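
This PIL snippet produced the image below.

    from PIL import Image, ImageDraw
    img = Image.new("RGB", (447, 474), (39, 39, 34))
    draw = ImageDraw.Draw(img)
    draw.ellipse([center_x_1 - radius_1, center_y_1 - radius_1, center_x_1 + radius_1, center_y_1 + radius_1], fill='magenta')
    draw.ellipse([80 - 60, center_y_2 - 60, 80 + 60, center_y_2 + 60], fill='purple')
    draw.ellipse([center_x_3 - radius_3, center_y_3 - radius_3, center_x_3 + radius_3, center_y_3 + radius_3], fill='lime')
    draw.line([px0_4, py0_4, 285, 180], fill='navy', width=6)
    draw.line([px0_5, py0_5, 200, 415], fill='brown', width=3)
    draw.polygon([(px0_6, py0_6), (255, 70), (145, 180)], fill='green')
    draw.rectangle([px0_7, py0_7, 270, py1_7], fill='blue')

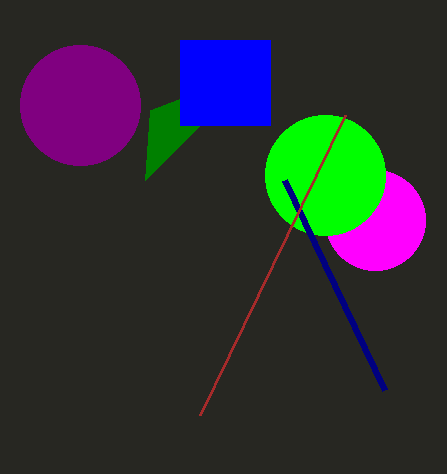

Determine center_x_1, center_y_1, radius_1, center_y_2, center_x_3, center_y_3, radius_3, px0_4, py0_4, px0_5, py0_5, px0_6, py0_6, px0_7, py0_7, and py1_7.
center_x_1 = 375, center_y_1 = 220, radius_1 = 50, center_y_2 = 105, center_x_3 = 325, center_y_3 = 175, radius_3 = 60, px0_4 = 385, py0_4 = 390, px0_5 = 345, py0_5 = 115, px0_6 = 150, py0_6 = 110, px0_7 = 180, py0_7 = 40, py1_7 = 125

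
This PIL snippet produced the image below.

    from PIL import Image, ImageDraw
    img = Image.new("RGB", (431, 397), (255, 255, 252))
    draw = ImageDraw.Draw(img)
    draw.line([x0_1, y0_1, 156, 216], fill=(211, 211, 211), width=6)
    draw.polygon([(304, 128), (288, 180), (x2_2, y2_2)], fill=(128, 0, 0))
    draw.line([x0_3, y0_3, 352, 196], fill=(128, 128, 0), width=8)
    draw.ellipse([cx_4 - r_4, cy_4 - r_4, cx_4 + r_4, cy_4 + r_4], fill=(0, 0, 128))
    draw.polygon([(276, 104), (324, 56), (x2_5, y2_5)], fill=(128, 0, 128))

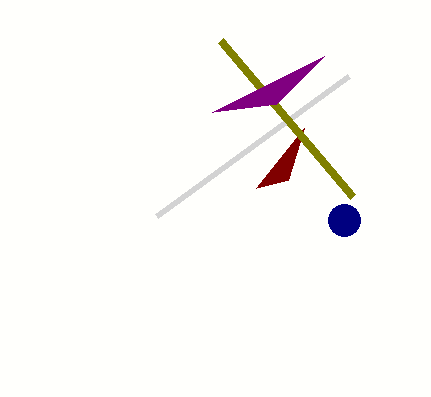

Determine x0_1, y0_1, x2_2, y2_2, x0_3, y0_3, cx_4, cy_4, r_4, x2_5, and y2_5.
x0_1 = 348; y0_1 = 76; x2_2 = 256; y2_2 = 188; x0_3 = 220; y0_3 = 40; cx_4 = 344; cy_4 = 220; r_4 = 16; x2_5 = 212; y2_5 = 112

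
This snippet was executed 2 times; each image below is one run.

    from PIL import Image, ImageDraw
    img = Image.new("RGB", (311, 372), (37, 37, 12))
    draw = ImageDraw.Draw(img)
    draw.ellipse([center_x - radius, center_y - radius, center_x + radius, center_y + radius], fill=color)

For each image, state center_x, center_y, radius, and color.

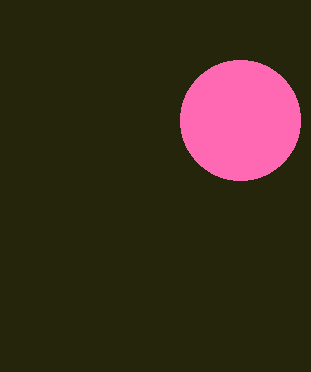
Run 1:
center_x = 240, center_y = 120, radius = 60, color = 'hotpink'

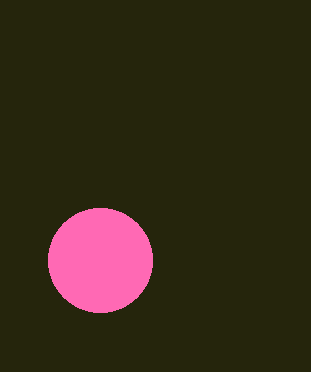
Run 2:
center_x = 100, center_y = 260, radius = 52, color = 'hotpink'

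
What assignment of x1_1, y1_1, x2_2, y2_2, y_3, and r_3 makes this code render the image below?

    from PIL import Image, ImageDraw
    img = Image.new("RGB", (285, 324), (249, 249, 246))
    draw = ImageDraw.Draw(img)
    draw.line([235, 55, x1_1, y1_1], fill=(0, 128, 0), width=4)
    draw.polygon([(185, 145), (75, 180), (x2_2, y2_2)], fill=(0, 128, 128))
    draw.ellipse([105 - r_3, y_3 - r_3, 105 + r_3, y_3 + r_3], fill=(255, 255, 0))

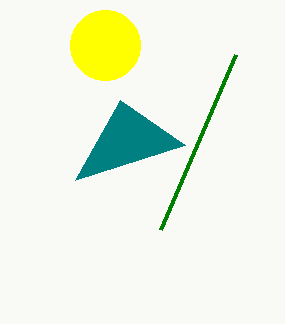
x1_1 = 160, y1_1 = 230, x2_2 = 120, y2_2 = 100, y_3 = 45, r_3 = 35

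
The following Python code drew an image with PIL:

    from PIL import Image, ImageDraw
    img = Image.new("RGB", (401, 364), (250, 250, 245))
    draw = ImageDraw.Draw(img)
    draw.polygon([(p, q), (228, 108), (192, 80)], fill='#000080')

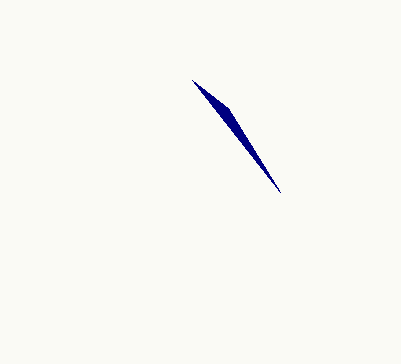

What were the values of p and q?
p = 280; q = 192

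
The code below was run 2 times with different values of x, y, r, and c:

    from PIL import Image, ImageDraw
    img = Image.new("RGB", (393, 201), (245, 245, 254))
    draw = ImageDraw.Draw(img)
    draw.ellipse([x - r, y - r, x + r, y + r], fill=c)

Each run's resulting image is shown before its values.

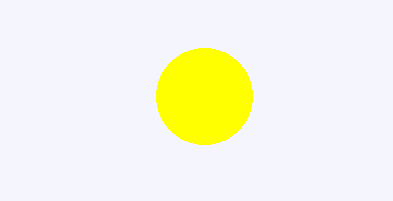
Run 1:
x = 204
y = 96
r = 48
c = 'yellow'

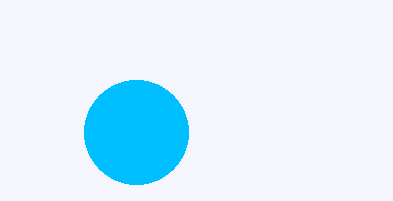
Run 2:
x = 136; y = 132; r = 52; c = 'deepskyblue'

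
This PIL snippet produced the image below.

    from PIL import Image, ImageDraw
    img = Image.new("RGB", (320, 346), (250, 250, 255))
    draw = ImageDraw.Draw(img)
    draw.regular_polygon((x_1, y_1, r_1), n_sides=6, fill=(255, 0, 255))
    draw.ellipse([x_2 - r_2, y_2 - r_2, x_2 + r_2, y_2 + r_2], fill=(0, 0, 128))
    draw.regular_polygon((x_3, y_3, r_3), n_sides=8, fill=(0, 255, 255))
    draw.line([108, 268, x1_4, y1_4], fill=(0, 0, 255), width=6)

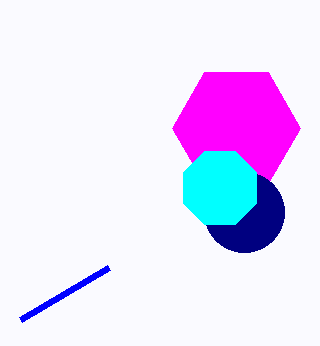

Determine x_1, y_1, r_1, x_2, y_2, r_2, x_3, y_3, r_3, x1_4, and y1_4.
x_1 = 236
y_1 = 128
r_1 = 64
x_2 = 244
y_2 = 212
r_2 = 40
x_3 = 220
y_3 = 188
r_3 = 40
x1_4 = 20
y1_4 = 320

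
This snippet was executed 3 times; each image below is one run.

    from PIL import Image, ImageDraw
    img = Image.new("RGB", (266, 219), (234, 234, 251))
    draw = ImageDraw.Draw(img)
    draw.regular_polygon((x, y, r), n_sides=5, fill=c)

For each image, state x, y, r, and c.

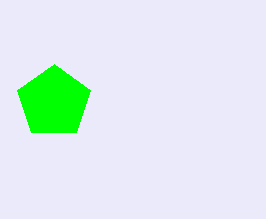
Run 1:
x = 54; y = 102; r = 38; c = 'lime'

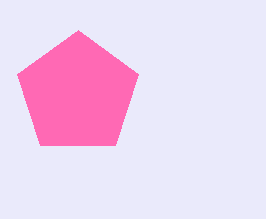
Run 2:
x = 78, y = 94, r = 64, c = 'hotpink'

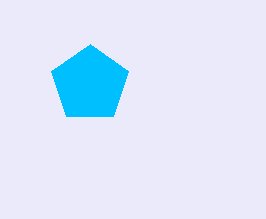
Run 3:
x = 90, y = 84, r = 40, c = 'deepskyblue'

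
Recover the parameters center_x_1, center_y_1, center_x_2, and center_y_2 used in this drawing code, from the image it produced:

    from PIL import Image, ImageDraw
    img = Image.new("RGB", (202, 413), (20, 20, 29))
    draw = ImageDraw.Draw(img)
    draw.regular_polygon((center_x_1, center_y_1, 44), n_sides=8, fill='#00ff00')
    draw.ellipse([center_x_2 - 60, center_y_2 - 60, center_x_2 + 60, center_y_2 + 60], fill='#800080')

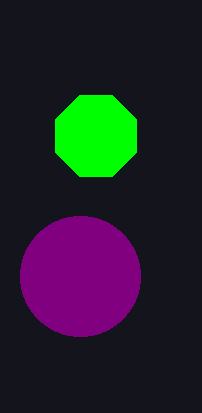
center_x_1 = 96
center_y_1 = 136
center_x_2 = 80
center_y_2 = 276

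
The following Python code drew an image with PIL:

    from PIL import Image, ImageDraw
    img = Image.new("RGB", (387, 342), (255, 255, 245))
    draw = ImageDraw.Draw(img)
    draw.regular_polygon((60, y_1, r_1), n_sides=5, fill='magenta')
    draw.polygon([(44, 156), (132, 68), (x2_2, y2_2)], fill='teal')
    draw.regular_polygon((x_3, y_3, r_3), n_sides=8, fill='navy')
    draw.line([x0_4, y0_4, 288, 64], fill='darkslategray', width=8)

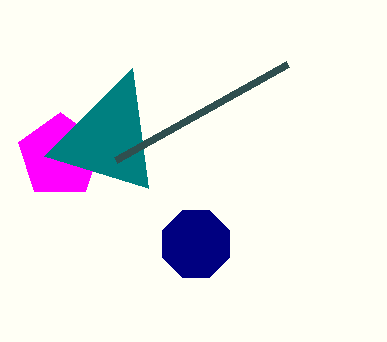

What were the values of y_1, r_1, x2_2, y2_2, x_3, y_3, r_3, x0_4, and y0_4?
y_1 = 156, r_1 = 44, x2_2 = 148, y2_2 = 188, x_3 = 196, y_3 = 244, r_3 = 36, x0_4 = 116, y0_4 = 160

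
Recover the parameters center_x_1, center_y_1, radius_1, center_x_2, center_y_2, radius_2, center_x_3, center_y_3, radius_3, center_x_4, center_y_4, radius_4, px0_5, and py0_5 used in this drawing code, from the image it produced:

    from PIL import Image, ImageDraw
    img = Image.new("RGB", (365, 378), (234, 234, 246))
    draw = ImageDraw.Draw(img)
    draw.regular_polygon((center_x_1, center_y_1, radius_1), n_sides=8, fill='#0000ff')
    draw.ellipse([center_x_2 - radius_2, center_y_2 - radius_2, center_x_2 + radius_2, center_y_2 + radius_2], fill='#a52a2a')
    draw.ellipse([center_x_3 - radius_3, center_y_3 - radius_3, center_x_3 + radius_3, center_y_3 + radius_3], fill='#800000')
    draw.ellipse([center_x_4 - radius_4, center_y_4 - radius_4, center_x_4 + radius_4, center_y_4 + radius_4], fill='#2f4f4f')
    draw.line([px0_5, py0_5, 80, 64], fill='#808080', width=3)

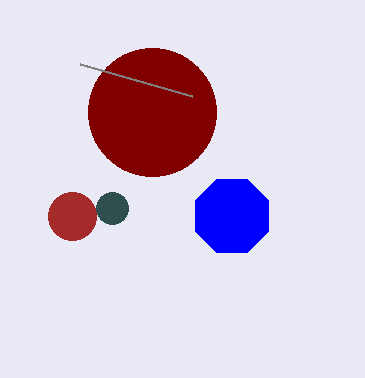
center_x_1 = 232; center_y_1 = 216; radius_1 = 40; center_x_2 = 72; center_y_2 = 216; radius_2 = 24; center_x_3 = 152; center_y_3 = 112; radius_3 = 64; center_x_4 = 112; center_y_4 = 208; radius_4 = 16; px0_5 = 192; py0_5 = 96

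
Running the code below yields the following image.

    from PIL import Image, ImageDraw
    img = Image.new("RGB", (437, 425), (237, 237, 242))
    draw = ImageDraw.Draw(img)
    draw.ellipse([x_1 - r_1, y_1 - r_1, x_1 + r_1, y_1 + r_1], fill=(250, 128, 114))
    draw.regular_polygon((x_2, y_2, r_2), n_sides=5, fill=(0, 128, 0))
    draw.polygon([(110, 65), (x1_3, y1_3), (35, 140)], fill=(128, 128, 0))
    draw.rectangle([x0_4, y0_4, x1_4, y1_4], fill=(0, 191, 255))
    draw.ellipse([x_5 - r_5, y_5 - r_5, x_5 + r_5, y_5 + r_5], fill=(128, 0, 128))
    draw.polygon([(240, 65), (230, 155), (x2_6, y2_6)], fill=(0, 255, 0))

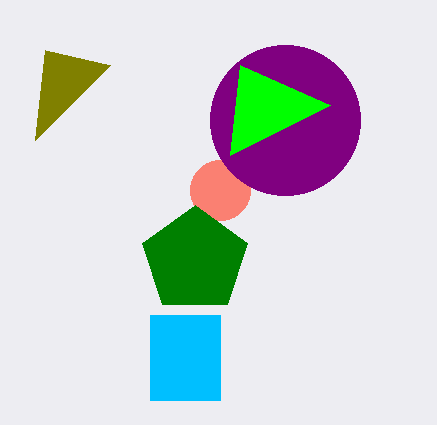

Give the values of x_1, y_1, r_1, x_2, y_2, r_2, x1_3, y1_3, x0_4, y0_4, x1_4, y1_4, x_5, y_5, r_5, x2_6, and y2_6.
x_1 = 220; y_1 = 190; r_1 = 30; x_2 = 195; y_2 = 260; r_2 = 55; x1_3 = 45; y1_3 = 50; x0_4 = 150; y0_4 = 315; x1_4 = 220; y1_4 = 400; x_5 = 285; y_5 = 120; r_5 = 75; x2_6 = 330; y2_6 = 105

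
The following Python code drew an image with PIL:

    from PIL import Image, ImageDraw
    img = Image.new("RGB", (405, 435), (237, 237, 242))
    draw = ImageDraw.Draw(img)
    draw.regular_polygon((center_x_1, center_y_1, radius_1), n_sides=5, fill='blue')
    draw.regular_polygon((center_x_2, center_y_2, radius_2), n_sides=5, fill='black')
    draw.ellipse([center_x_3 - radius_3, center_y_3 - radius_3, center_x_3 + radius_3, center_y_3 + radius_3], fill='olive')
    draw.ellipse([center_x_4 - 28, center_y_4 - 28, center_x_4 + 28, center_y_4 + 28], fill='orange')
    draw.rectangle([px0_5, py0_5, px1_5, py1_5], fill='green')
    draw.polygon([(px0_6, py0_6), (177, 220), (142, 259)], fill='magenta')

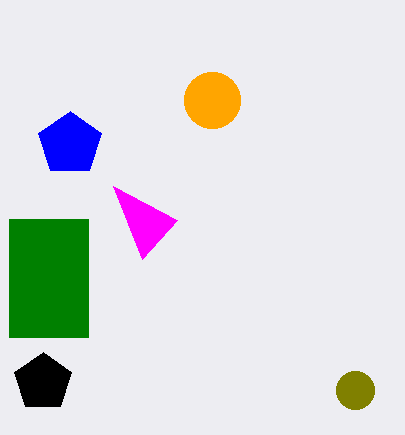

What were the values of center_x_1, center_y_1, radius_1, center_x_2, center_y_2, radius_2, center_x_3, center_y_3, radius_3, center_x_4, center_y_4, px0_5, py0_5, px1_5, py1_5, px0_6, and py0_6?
center_x_1 = 70; center_y_1 = 144; radius_1 = 33; center_x_2 = 43; center_y_2 = 382; radius_2 = 30; center_x_3 = 355; center_y_3 = 390; radius_3 = 19; center_x_4 = 212; center_y_4 = 100; px0_5 = 9; py0_5 = 219; px1_5 = 88; py1_5 = 337; px0_6 = 113; py0_6 = 186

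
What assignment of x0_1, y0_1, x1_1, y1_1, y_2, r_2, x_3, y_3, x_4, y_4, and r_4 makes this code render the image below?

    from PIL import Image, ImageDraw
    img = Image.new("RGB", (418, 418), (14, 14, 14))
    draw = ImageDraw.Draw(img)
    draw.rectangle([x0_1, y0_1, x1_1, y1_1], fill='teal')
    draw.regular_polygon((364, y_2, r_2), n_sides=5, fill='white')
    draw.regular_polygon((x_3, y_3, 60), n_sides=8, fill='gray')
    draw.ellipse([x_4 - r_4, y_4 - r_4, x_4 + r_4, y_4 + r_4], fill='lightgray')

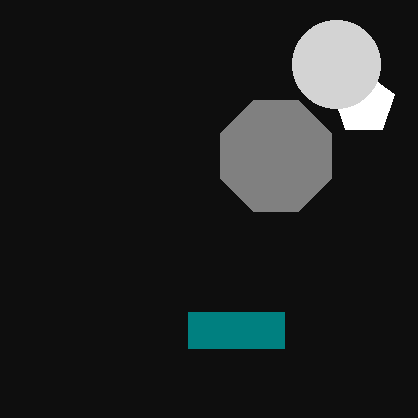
x0_1 = 188, y0_1 = 312, x1_1 = 284, y1_1 = 348, y_2 = 104, r_2 = 32, x_3 = 276, y_3 = 156, x_4 = 336, y_4 = 64, r_4 = 44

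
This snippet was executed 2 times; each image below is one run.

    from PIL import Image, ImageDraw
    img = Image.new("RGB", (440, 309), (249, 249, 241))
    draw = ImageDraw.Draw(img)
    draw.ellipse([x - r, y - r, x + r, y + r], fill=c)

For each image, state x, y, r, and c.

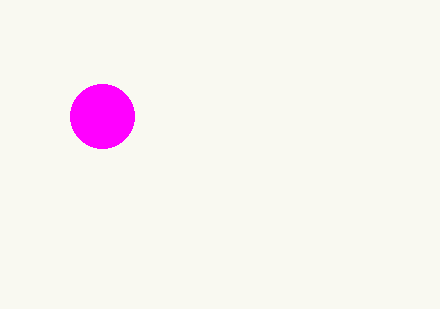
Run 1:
x = 102
y = 116
r = 32
c = 'magenta'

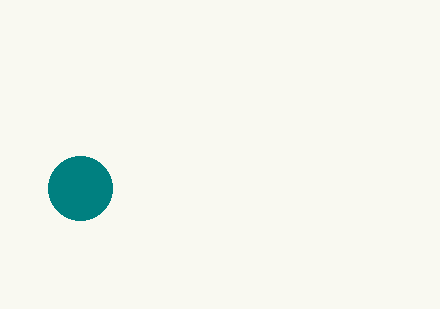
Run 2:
x = 80, y = 188, r = 32, c = 'teal'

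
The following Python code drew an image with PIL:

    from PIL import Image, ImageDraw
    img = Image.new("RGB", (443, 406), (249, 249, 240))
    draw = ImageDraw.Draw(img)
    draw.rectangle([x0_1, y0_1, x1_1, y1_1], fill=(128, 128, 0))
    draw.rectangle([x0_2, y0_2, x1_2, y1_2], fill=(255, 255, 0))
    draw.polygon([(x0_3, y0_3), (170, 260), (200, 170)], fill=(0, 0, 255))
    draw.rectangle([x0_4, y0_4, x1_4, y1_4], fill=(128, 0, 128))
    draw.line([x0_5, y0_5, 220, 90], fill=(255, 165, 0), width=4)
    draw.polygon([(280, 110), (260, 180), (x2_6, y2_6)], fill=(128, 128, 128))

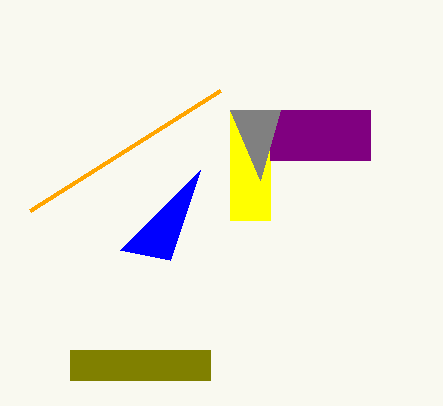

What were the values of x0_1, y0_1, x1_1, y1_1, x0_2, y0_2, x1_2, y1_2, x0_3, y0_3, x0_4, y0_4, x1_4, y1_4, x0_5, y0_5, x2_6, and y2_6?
x0_1 = 70
y0_1 = 350
x1_1 = 210
y1_1 = 380
x0_2 = 230
y0_2 = 110
x1_2 = 270
y1_2 = 220
x0_3 = 120
y0_3 = 250
x0_4 = 270
y0_4 = 110
x1_4 = 370
y1_4 = 160
x0_5 = 30
y0_5 = 210
x2_6 = 230
y2_6 = 110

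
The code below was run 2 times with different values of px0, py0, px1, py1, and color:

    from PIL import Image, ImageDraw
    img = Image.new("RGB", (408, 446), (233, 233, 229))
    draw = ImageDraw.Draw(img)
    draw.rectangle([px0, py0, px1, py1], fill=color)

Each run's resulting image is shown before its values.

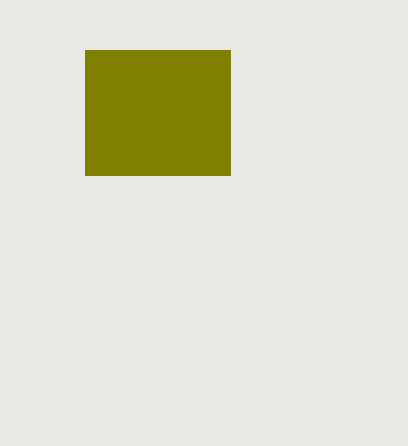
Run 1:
px0 = 85
py0 = 50
px1 = 230
py1 = 175
color = 'olive'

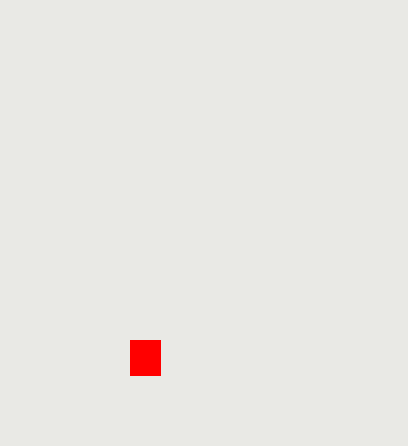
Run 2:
px0 = 130
py0 = 340
px1 = 160
py1 = 375
color = 'red'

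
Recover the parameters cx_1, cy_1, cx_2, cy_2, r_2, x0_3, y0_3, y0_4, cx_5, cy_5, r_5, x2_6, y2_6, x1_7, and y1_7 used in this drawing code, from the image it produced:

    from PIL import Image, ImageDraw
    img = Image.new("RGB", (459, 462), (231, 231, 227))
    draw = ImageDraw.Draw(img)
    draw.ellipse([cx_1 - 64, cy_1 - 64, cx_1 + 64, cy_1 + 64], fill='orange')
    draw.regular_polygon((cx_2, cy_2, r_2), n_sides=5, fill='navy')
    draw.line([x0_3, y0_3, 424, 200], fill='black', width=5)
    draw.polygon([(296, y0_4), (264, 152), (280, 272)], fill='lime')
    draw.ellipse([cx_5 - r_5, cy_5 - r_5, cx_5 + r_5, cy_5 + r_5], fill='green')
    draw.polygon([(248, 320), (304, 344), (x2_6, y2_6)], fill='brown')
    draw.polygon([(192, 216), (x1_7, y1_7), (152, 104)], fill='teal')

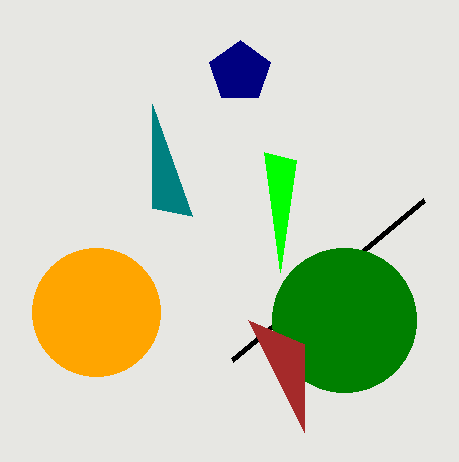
cx_1 = 96
cy_1 = 312
cx_2 = 240
cy_2 = 72
r_2 = 32
x0_3 = 232
y0_3 = 360
y0_4 = 160
cx_5 = 344
cy_5 = 320
r_5 = 72
x2_6 = 304
y2_6 = 432
x1_7 = 152
y1_7 = 208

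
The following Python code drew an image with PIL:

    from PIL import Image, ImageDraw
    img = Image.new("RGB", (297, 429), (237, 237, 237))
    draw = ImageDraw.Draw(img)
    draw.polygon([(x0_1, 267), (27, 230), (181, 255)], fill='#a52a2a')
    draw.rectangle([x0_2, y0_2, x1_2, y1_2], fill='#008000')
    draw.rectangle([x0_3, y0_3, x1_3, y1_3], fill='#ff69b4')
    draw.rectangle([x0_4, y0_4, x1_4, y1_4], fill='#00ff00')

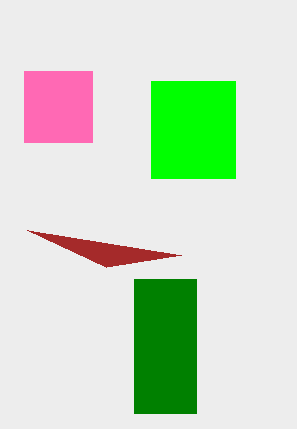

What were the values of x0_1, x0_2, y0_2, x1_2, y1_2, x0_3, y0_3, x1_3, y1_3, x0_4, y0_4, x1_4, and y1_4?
x0_1 = 106; x0_2 = 134; y0_2 = 279; x1_2 = 196; y1_2 = 413; x0_3 = 24; y0_3 = 71; x1_3 = 92; y1_3 = 142; x0_4 = 151; y0_4 = 81; x1_4 = 235; y1_4 = 178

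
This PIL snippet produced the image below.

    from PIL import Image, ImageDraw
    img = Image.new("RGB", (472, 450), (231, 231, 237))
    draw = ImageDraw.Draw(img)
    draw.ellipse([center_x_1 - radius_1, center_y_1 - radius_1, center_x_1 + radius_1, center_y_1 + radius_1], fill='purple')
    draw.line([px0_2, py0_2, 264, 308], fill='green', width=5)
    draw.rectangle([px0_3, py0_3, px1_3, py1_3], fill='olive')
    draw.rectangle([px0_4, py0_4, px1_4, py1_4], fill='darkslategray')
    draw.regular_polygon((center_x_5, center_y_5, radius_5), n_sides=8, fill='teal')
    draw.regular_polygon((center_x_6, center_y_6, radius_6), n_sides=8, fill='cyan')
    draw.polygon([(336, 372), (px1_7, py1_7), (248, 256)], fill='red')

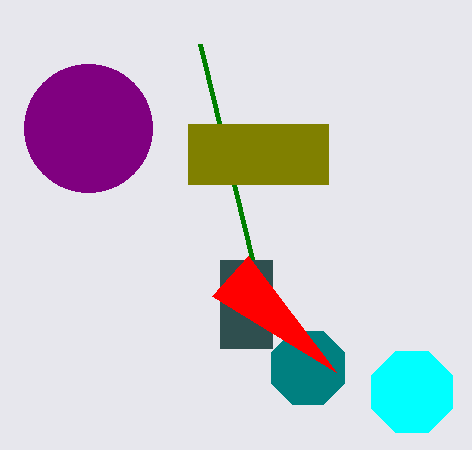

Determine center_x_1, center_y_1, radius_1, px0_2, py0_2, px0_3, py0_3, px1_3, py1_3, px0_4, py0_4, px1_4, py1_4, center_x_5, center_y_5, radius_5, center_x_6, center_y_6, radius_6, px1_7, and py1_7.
center_x_1 = 88
center_y_1 = 128
radius_1 = 64
px0_2 = 200
py0_2 = 44
px0_3 = 188
py0_3 = 124
px1_3 = 328
py1_3 = 184
px0_4 = 220
py0_4 = 260
px1_4 = 272
py1_4 = 348
center_x_5 = 308
center_y_5 = 368
radius_5 = 40
center_x_6 = 412
center_y_6 = 392
radius_6 = 44
px1_7 = 212
py1_7 = 296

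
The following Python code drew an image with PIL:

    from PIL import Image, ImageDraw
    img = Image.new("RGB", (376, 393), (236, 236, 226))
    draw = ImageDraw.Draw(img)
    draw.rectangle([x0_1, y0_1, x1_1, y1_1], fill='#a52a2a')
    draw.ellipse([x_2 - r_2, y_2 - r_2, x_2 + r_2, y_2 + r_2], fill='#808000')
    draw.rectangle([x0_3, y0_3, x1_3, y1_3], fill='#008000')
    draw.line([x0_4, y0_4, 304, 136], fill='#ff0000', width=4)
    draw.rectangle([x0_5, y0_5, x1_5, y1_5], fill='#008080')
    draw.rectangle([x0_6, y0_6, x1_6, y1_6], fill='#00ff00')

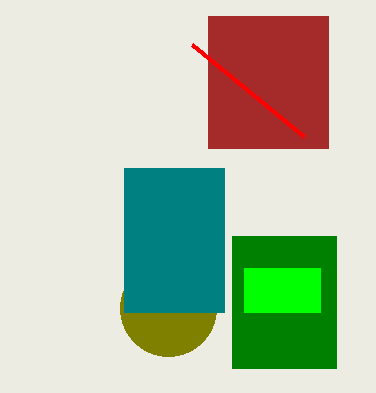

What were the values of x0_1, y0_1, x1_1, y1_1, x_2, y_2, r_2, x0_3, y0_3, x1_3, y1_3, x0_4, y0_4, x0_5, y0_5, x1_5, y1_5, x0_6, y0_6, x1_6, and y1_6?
x0_1 = 208; y0_1 = 16; x1_1 = 328; y1_1 = 148; x_2 = 168; y_2 = 308; r_2 = 48; x0_3 = 232; y0_3 = 236; x1_3 = 336; y1_3 = 368; x0_4 = 192; y0_4 = 44; x0_5 = 124; y0_5 = 168; x1_5 = 224; y1_5 = 312; x0_6 = 244; y0_6 = 268; x1_6 = 320; y1_6 = 312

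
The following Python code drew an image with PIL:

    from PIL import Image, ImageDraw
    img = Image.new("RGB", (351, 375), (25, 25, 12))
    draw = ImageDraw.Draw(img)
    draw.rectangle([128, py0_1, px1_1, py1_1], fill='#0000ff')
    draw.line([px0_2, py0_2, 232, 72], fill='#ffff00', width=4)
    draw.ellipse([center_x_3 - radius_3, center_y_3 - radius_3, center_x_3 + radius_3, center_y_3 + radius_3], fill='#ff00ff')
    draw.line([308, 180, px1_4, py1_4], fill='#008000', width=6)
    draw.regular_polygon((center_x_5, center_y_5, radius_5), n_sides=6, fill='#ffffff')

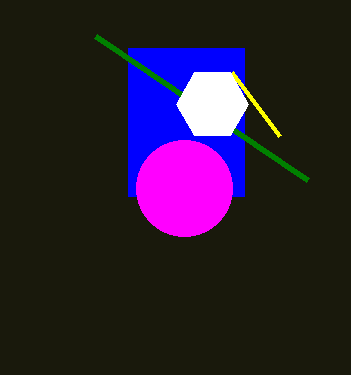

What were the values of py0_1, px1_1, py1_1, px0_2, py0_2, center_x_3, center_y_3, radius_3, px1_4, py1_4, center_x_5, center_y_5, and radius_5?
py0_1 = 48
px1_1 = 244
py1_1 = 196
px0_2 = 280
py0_2 = 136
center_x_3 = 184
center_y_3 = 188
radius_3 = 48
px1_4 = 96
py1_4 = 36
center_x_5 = 212
center_y_5 = 104
radius_5 = 36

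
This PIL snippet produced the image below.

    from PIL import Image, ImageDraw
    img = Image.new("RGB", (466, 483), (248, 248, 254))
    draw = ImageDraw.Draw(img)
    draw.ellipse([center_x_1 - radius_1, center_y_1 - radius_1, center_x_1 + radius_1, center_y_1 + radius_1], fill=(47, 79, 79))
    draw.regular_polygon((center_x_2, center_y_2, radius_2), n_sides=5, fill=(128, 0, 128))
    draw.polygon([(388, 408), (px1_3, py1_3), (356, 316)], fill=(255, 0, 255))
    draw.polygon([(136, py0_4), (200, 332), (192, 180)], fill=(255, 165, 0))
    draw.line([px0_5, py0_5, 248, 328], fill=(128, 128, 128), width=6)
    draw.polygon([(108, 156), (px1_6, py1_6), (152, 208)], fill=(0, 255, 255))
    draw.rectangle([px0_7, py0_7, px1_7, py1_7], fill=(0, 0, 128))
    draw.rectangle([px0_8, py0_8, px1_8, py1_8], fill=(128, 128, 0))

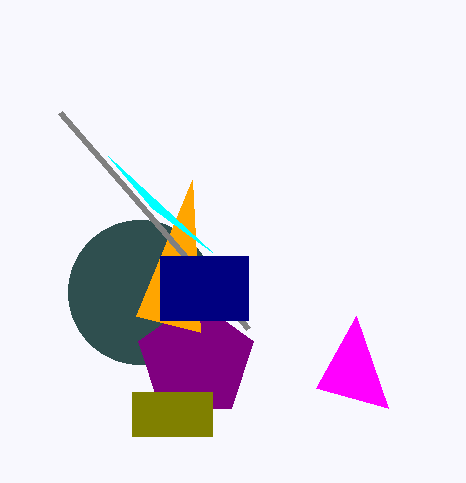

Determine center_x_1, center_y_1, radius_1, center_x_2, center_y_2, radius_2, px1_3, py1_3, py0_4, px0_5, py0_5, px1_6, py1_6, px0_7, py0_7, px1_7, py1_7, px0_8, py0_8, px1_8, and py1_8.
center_x_1 = 140
center_y_1 = 292
radius_1 = 72
center_x_2 = 196
center_y_2 = 360
radius_2 = 60
px1_3 = 316
py1_3 = 388
py0_4 = 316
px0_5 = 60
py0_5 = 112
px1_6 = 212
py1_6 = 252
px0_7 = 160
py0_7 = 256
px1_7 = 248
py1_7 = 320
px0_8 = 132
py0_8 = 392
px1_8 = 212
py1_8 = 436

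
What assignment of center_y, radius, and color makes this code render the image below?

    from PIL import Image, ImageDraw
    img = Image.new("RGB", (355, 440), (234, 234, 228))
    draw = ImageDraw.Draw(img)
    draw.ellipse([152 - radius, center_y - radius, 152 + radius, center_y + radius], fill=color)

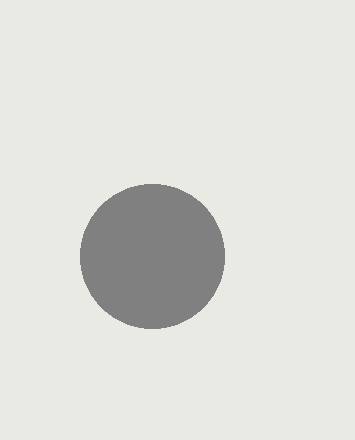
center_y = 256; radius = 72; color = 'gray'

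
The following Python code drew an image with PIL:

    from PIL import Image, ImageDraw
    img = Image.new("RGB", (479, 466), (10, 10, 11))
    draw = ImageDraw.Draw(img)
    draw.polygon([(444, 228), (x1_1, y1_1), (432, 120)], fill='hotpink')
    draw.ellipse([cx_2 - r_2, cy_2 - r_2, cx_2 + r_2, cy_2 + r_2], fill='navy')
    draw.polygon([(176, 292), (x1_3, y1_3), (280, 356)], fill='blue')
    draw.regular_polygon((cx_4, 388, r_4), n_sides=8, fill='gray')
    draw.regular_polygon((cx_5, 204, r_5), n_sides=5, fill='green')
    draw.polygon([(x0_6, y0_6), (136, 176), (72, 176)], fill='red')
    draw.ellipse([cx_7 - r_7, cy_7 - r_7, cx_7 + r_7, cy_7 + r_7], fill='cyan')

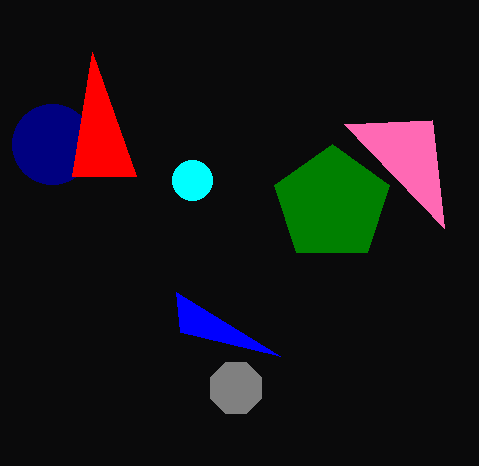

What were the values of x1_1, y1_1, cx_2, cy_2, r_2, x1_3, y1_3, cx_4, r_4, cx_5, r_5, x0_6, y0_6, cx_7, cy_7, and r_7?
x1_1 = 344, y1_1 = 124, cx_2 = 52, cy_2 = 144, r_2 = 40, x1_3 = 180, y1_3 = 332, cx_4 = 236, r_4 = 28, cx_5 = 332, r_5 = 60, x0_6 = 92, y0_6 = 52, cx_7 = 192, cy_7 = 180, r_7 = 20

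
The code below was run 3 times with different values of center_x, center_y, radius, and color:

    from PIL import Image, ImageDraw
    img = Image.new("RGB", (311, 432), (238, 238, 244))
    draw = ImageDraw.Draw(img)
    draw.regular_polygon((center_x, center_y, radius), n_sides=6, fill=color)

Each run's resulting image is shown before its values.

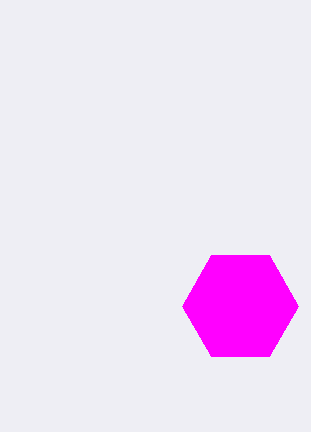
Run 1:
center_x = 240; center_y = 306; radius = 58; color = 'magenta'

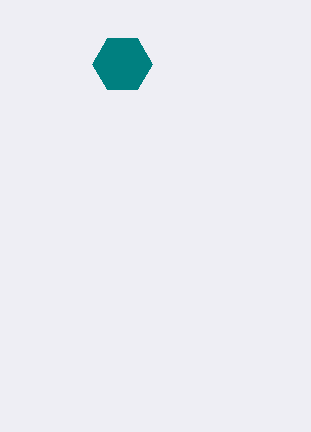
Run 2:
center_x = 122
center_y = 64
radius = 30
color = 'teal'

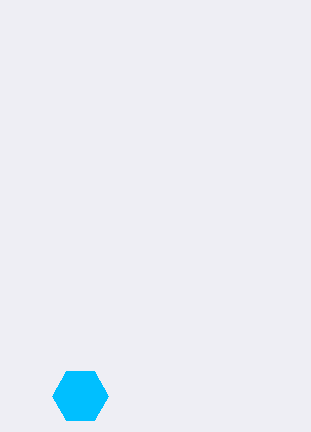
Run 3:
center_x = 80
center_y = 396
radius = 28
color = 'deepskyblue'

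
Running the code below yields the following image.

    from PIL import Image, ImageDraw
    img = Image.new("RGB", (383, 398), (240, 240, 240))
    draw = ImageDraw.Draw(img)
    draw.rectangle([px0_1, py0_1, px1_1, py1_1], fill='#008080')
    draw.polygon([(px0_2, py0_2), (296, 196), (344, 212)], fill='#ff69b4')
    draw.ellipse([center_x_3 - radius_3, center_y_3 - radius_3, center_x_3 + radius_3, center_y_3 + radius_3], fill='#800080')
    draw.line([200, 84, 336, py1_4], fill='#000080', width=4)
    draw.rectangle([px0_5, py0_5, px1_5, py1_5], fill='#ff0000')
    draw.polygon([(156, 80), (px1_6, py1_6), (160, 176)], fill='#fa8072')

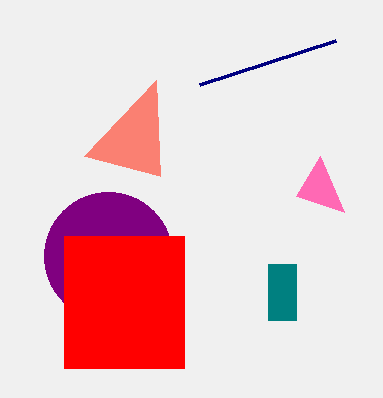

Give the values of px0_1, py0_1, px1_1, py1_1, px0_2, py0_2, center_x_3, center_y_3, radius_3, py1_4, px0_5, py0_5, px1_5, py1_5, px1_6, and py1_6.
px0_1 = 268, py0_1 = 264, px1_1 = 296, py1_1 = 320, px0_2 = 320, py0_2 = 156, center_x_3 = 108, center_y_3 = 256, radius_3 = 64, py1_4 = 40, px0_5 = 64, py0_5 = 236, px1_5 = 184, py1_5 = 368, px1_6 = 84, py1_6 = 156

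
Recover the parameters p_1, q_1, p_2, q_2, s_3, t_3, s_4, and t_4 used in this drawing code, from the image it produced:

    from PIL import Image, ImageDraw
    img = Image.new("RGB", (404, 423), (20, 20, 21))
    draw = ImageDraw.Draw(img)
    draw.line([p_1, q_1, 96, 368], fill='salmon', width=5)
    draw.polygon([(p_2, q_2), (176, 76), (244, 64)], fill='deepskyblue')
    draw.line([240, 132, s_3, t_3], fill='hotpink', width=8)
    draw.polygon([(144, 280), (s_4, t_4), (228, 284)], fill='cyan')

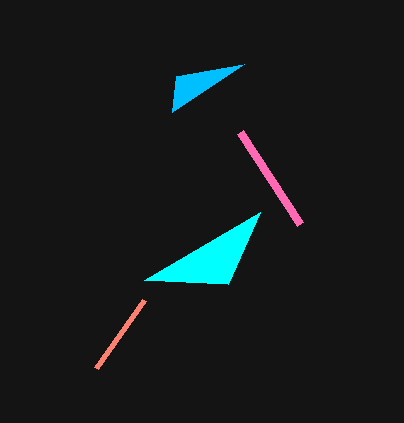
p_1 = 144, q_1 = 300, p_2 = 172, q_2 = 112, s_3 = 300, t_3 = 224, s_4 = 260, t_4 = 212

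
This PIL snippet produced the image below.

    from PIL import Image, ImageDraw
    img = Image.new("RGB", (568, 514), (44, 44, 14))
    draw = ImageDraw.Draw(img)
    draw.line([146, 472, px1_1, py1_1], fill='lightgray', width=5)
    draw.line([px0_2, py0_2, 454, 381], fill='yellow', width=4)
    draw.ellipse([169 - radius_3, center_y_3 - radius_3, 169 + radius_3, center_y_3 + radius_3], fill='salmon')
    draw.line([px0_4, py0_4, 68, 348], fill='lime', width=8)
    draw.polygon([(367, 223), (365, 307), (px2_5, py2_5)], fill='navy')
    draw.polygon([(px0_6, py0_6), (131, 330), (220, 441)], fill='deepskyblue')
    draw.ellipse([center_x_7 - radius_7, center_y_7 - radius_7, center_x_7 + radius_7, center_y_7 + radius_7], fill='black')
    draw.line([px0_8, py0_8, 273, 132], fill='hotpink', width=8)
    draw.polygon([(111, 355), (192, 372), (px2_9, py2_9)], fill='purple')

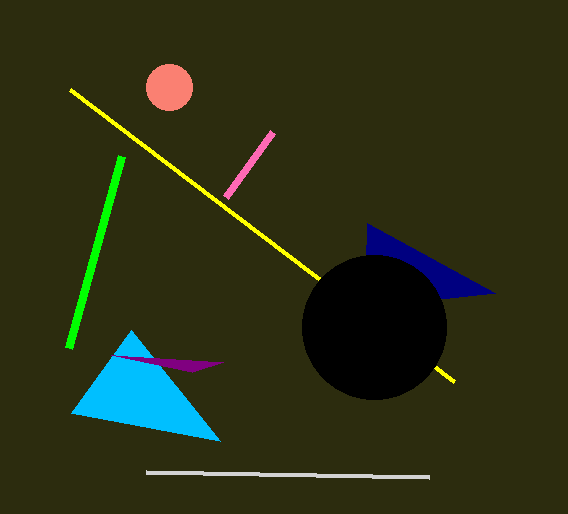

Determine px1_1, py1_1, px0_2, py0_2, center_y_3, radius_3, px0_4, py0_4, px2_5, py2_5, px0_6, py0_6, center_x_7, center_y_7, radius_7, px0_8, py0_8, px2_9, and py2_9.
px1_1 = 429, py1_1 = 477, px0_2 = 70, py0_2 = 89, center_y_3 = 87, radius_3 = 23, px0_4 = 121, py0_4 = 156, px2_5 = 495, py2_5 = 293, px0_6 = 71, py0_6 = 413, center_x_7 = 374, center_y_7 = 327, radius_7 = 72, px0_8 = 226, py0_8 = 197, px2_9 = 223, py2_9 = 362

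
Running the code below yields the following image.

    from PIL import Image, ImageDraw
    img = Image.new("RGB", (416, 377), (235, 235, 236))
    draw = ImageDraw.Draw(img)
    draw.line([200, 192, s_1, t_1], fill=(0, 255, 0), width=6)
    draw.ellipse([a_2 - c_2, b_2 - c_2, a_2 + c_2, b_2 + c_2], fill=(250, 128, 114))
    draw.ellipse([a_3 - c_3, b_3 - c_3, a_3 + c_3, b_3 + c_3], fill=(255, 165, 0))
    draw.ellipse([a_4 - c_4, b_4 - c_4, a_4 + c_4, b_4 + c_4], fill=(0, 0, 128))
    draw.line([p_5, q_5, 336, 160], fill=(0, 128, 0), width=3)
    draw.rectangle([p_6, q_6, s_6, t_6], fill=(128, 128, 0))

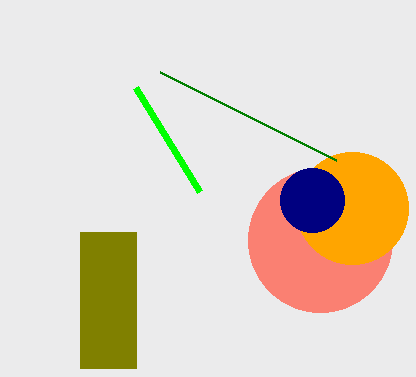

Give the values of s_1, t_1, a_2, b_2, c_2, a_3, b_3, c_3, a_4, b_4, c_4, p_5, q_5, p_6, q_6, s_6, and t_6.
s_1 = 136; t_1 = 88; a_2 = 320; b_2 = 240; c_2 = 72; a_3 = 352; b_3 = 208; c_3 = 56; a_4 = 312; b_4 = 200; c_4 = 32; p_5 = 160; q_5 = 72; p_6 = 80; q_6 = 232; s_6 = 136; t_6 = 368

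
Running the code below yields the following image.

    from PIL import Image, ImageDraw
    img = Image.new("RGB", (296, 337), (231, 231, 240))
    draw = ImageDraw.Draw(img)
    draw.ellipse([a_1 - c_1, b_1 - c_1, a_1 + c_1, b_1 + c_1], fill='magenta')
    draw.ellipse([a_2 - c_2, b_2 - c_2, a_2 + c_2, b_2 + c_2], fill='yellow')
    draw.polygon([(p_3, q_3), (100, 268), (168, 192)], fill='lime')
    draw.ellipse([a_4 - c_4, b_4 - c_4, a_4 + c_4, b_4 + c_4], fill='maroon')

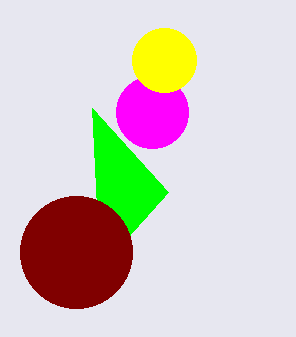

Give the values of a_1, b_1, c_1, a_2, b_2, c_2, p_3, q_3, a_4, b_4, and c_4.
a_1 = 152
b_1 = 112
c_1 = 36
a_2 = 164
b_2 = 60
c_2 = 32
p_3 = 92
q_3 = 108
a_4 = 76
b_4 = 252
c_4 = 56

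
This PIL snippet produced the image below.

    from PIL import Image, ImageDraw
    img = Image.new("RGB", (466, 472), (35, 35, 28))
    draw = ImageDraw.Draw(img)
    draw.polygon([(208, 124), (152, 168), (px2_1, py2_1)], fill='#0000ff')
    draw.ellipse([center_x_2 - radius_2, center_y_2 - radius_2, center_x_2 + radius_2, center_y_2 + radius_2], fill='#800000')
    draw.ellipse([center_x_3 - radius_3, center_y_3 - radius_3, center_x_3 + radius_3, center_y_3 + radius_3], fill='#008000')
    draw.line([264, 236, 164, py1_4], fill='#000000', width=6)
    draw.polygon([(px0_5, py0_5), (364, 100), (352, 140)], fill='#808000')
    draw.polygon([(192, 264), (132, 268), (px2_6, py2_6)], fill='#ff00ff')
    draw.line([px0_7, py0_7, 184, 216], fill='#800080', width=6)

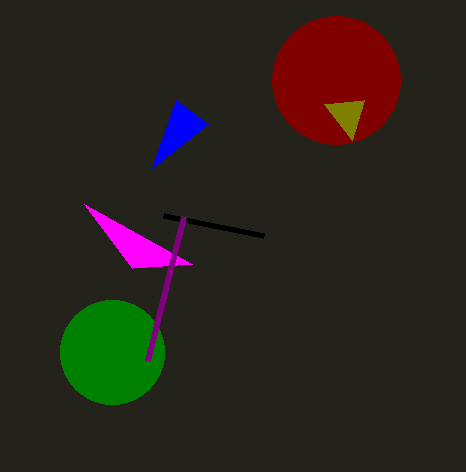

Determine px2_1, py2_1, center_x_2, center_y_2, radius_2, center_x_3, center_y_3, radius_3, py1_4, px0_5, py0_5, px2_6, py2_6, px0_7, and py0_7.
px2_1 = 176, py2_1 = 100, center_x_2 = 336, center_y_2 = 80, radius_2 = 64, center_x_3 = 112, center_y_3 = 352, radius_3 = 52, py1_4 = 216, px0_5 = 324, py0_5 = 104, px2_6 = 84, py2_6 = 204, px0_7 = 148, py0_7 = 360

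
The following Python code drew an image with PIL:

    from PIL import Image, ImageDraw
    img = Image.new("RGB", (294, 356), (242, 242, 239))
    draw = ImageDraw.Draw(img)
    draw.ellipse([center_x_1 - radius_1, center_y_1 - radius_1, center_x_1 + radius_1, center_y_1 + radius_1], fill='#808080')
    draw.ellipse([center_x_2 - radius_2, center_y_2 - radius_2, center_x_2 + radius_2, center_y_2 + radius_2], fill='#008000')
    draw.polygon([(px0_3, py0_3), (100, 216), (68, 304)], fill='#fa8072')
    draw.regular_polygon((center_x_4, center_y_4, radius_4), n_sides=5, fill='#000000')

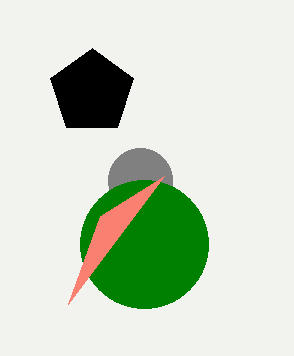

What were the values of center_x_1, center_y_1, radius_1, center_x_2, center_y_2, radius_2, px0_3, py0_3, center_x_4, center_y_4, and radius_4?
center_x_1 = 140
center_y_1 = 180
radius_1 = 32
center_x_2 = 144
center_y_2 = 244
radius_2 = 64
px0_3 = 164
py0_3 = 176
center_x_4 = 92
center_y_4 = 92
radius_4 = 44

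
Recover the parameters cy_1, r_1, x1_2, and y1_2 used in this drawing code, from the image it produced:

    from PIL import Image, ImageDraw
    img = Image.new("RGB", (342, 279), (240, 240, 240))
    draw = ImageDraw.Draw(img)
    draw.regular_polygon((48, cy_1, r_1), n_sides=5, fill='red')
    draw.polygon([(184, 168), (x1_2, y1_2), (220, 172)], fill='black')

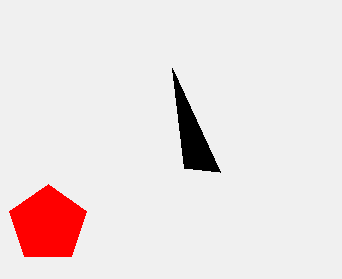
cy_1 = 224; r_1 = 40; x1_2 = 172; y1_2 = 68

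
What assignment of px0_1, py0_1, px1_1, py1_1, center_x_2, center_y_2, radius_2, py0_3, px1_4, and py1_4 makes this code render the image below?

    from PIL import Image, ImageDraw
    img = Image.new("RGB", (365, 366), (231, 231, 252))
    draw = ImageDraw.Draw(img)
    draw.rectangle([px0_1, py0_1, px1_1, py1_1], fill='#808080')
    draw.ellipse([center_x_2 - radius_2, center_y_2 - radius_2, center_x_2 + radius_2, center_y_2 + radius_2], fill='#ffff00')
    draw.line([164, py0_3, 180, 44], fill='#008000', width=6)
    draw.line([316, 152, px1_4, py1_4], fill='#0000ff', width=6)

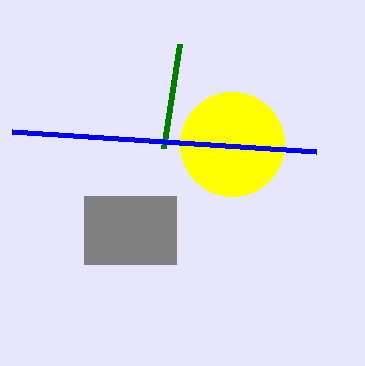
px0_1 = 84
py0_1 = 196
px1_1 = 176
py1_1 = 264
center_x_2 = 232
center_y_2 = 144
radius_2 = 52
py0_3 = 148
px1_4 = 12
py1_4 = 132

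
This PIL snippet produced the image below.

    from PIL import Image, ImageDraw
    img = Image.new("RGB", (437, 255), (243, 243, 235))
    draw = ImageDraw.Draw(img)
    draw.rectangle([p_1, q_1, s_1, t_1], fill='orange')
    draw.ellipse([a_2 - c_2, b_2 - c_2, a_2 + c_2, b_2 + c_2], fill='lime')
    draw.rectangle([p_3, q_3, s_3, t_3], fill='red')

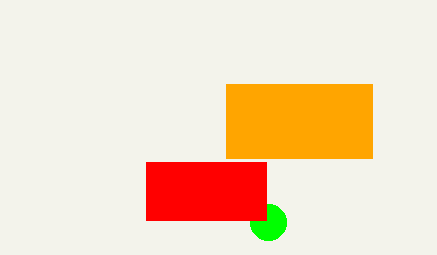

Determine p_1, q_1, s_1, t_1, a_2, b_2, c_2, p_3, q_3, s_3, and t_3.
p_1 = 226
q_1 = 84
s_1 = 372
t_1 = 158
a_2 = 268
b_2 = 222
c_2 = 18
p_3 = 146
q_3 = 162
s_3 = 266
t_3 = 220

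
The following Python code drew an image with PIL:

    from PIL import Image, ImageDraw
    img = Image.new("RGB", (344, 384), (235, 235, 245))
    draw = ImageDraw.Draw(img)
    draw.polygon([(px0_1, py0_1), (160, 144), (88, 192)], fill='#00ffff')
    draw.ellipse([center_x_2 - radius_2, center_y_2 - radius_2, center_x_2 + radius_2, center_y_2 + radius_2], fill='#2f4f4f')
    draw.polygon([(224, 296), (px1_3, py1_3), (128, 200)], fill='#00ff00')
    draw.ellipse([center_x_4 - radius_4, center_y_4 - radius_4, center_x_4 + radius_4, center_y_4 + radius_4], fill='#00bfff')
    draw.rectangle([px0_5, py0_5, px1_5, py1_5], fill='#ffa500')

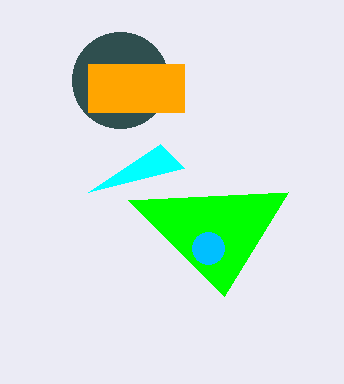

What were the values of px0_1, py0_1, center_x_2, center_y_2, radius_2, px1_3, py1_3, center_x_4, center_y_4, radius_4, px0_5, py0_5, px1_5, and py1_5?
px0_1 = 184, py0_1 = 168, center_x_2 = 120, center_y_2 = 80, radius_2 = 48, px1_3 = 288, py1_3 = 192, center_x_4 = 208, center_y_4 = 248, radius_4 = 16, px0_5 = 88, py0_5 = 64, px1_5 = 184, py1_5 = 112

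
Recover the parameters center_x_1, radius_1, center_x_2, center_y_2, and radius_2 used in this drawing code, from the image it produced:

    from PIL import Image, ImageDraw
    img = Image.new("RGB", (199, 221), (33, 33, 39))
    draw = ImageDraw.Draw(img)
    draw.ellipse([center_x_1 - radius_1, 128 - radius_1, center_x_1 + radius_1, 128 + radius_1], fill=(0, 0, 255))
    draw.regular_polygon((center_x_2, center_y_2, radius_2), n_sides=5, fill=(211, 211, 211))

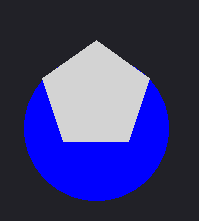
center_x_1 = 96
radius_1 = 72
center_x_2 = 96
center_y_2 = 96
radius_2 = 56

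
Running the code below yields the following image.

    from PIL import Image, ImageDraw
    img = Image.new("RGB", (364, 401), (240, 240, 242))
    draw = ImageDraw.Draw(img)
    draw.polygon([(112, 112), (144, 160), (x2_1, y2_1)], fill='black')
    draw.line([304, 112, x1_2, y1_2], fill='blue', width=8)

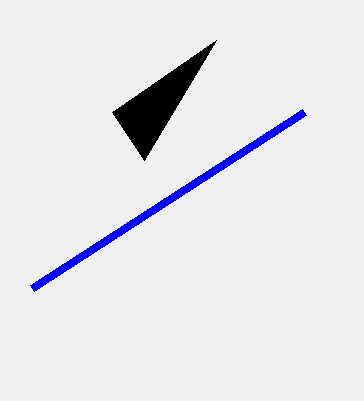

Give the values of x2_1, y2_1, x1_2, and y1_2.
x2_1 = 216, y2_1 = 40, x1_2 = 32, y1_2 = 288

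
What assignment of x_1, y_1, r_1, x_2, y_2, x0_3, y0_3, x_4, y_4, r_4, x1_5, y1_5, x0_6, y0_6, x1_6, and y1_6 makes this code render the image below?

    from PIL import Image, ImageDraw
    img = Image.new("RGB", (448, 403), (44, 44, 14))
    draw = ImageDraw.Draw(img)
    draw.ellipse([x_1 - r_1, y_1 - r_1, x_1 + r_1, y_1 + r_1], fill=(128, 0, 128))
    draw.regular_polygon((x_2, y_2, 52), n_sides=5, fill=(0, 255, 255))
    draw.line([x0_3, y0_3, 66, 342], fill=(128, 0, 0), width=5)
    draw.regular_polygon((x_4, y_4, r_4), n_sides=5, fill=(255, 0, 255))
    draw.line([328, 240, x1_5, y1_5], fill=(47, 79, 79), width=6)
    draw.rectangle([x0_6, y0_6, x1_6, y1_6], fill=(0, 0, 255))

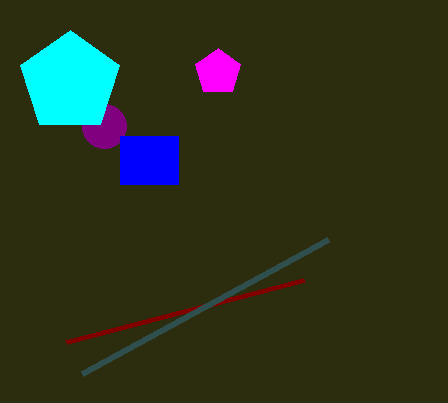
x_1 = 104
y_1 = 126
r_1 = 22
x_2 = 70
y_2 = 82
x0_3 = 304
y0_3 = 280
x_4 = 218
y_4 = 72
r_4 = 24
x1_5 = 82
y1_5 = 374
x0_6 = 120
y0_6 = 136
x1_6 = 178
y1_6 = 184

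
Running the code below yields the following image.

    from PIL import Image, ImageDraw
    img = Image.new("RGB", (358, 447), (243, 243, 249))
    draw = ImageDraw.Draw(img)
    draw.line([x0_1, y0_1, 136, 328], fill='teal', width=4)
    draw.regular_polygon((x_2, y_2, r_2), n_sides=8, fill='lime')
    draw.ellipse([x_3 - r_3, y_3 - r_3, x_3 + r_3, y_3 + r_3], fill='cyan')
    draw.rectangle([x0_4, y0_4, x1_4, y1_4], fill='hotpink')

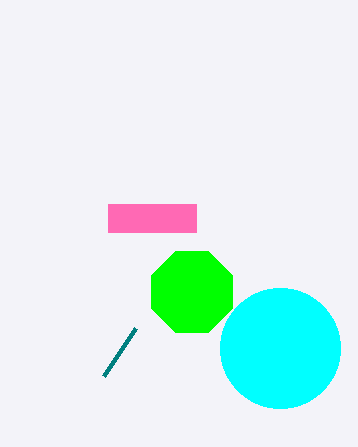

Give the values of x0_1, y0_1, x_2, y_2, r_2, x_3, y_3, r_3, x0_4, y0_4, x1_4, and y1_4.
x0_1 = 104
y0_1 = 376
x_2 = 192
y_2 = 292
r_2 = 44
x_3 = 280
y_3 = 348
r_3 = 60
x0_4 = 108
y0_4 = 204
x1_4 = 196
y1_4 = 232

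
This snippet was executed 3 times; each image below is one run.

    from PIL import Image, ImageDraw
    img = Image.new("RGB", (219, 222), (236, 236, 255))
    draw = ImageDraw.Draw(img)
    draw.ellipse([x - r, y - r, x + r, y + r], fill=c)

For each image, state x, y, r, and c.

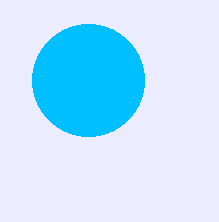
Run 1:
x = 88; y = 80; r = 56; c = 'deepskyblue'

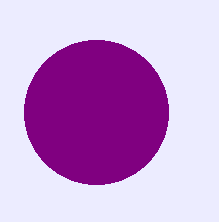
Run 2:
x = 96; y = 112; r = 72; c = 'purple'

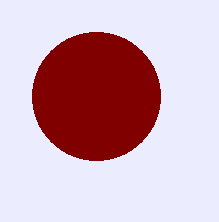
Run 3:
x = 96
y = 96
r = 64
c = 'maroon'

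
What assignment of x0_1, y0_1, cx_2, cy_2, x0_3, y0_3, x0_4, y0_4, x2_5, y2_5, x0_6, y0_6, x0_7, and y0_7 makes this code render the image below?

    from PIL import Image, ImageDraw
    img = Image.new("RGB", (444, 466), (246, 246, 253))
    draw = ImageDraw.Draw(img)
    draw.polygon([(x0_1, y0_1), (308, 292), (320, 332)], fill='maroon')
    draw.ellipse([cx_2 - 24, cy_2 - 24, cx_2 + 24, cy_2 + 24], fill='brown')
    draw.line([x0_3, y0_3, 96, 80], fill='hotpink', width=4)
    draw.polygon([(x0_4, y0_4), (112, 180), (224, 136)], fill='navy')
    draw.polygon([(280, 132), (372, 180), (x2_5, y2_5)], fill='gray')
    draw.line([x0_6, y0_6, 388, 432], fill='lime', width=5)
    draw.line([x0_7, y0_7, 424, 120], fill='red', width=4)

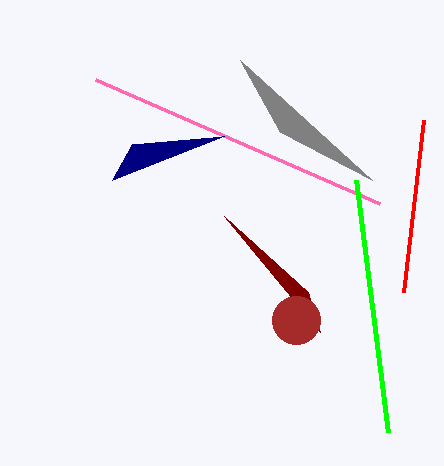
x0_1 = 224
y0_1 = 216
cx_2 = 296
cy_2 = 320
x0_3 = 380
y0_3 = 204
x0_4 = 132
y0_4 = 144
x2_5 = 240
y2_5 = 60
x0_6 = 356
y0_6 = 180
x0_7 = 404
y0_7 = 292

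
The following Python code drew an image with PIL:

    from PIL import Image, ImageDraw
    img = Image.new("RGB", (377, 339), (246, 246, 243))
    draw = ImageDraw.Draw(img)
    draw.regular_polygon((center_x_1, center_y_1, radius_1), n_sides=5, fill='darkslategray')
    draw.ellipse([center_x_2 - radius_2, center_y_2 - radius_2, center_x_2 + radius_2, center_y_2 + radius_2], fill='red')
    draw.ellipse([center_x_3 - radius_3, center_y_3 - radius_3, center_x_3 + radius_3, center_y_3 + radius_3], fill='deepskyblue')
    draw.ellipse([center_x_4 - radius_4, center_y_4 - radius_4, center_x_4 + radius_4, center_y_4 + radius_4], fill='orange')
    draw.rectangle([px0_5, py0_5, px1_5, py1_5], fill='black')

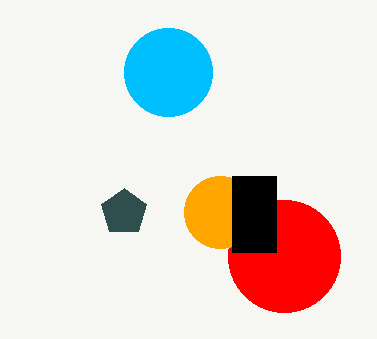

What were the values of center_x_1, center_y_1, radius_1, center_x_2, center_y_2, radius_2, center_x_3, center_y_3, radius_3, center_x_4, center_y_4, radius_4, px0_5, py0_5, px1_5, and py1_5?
center_x_1 = 124
center_y_1 = 212
radius_1 = 24
center_x_2 = 284
center_y_2 = 256
radius_2 = 56
center_x_3 = 168
center_y_3 = 72
radius_3 = 44
center_x_4 = 220
center_y_4 = 212
radius_4 = 36
px0_5 = 232
py0_5 = 176
px1_5 = 276
py1_5 = 252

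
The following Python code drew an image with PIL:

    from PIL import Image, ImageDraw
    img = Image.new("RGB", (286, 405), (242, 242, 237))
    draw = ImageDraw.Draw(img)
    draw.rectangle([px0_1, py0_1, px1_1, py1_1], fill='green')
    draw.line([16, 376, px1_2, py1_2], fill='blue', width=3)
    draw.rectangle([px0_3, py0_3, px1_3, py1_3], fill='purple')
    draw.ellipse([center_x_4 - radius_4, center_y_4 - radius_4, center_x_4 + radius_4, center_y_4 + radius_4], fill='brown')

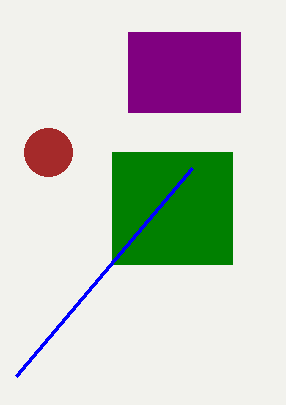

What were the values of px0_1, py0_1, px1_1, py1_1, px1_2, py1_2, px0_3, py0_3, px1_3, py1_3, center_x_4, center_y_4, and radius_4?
px0_1 = 112
py0_1 = 152
px1_1 = 232
py1_1 = 264
px1_2 = 192
py1_2 = 168
px0_3 = 128
py0_3 = 32
px1_3 = 240
py1_3 = 112
center_x_4 = 48
center_y_4 = 152
radius_4 = 24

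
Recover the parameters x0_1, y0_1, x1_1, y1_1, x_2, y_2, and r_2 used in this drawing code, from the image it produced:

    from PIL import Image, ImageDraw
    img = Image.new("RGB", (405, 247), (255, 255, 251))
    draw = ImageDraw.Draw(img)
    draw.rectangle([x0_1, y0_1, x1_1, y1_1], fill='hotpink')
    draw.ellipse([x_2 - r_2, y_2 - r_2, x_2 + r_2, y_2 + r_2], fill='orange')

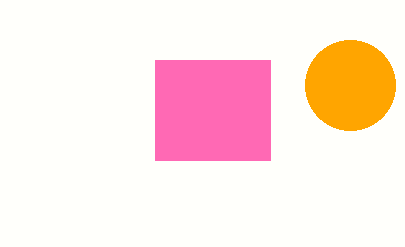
x0_1 = 155; y0_1 = 60; x1_1 = 270; y1_1 = 160; x_2 = 350; y_2 = 85; r_2 = 45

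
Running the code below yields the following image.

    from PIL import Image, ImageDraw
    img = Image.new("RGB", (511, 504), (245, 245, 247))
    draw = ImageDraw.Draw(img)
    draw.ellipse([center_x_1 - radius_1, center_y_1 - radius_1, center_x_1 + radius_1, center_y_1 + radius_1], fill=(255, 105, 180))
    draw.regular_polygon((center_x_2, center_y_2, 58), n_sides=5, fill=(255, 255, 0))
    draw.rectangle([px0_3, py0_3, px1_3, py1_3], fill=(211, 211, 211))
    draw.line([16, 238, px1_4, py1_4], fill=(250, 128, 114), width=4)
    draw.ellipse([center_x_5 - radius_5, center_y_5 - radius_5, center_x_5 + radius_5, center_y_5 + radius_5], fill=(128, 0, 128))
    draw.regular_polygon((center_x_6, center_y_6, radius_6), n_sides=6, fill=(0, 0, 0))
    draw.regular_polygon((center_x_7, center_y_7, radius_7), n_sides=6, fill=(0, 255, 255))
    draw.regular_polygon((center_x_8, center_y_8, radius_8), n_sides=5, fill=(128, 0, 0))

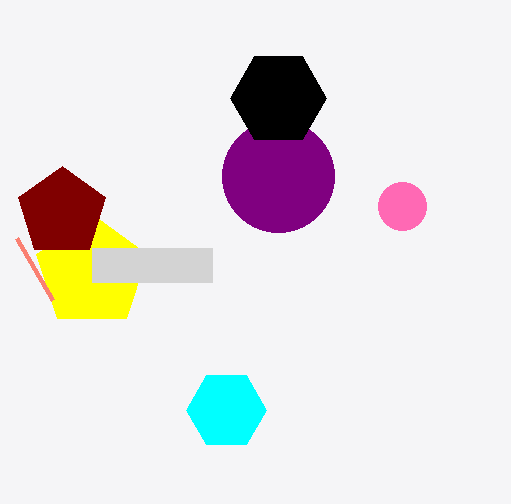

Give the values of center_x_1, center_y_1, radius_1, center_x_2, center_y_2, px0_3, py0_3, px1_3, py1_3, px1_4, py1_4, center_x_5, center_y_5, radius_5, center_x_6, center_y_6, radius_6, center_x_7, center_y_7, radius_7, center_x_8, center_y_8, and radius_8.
center_x_1 = 402, center_y_1 = 206, radius_1 = 24, center_x_2 = 92, center_y_2 = 272, px0_3 = 92, py0_3 = 248, px1_3 = 212, py1_3 = 282, px1_4 = 52, py1_4 = 300, center_x_5 = 278, center_y_5 = 176, radius_5 = 56, center_x_6 = 278, center_y_6 = 98, radius_6 = 48, center_x_7 = 226, center_y_7 = 410, radius_7 = 40, center_x_8 = 62, center_y_8 = 212, radius_8 = 46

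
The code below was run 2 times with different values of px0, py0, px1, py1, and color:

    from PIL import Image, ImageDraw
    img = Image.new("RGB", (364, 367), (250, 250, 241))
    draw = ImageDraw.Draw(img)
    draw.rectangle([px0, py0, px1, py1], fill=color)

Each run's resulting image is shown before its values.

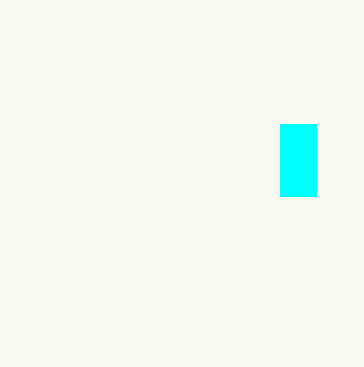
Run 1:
px0 = 280
py0 = 124
px1 = 316
py1 = 196
color = 'cyan'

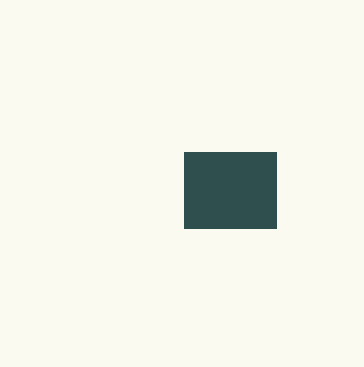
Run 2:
px0 = 184, py0 = 152, px1 = 276, py1 = 228, color = 'darkslategray'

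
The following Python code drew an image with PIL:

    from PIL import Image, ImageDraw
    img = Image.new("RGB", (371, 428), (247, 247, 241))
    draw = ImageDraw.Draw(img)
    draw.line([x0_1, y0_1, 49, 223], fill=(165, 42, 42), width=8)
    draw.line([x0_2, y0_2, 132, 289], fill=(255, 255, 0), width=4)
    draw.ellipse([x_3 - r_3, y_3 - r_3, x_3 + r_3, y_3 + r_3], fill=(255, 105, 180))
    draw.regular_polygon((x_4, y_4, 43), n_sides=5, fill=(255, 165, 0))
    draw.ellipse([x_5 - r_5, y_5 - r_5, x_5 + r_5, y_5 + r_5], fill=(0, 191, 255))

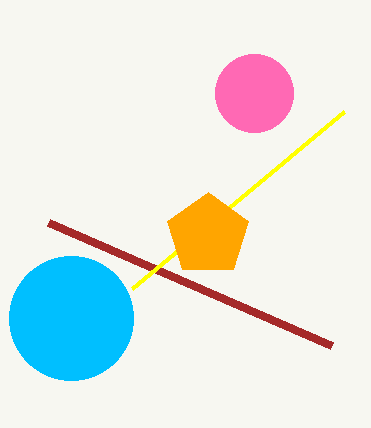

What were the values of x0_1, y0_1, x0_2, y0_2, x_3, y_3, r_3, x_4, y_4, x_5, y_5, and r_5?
x0_1 = 332, y0_1 = 346, x0_2 = 344, y0_2 = 112, x_3 = 254, y_3 = 93, r_3 = 39, x_4 = 208, y_4 = 235, x_5 = 71, y_5 = 318, r_5 = 62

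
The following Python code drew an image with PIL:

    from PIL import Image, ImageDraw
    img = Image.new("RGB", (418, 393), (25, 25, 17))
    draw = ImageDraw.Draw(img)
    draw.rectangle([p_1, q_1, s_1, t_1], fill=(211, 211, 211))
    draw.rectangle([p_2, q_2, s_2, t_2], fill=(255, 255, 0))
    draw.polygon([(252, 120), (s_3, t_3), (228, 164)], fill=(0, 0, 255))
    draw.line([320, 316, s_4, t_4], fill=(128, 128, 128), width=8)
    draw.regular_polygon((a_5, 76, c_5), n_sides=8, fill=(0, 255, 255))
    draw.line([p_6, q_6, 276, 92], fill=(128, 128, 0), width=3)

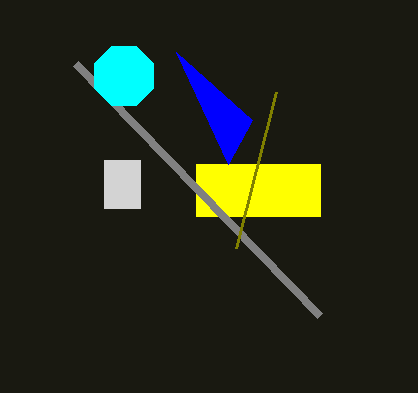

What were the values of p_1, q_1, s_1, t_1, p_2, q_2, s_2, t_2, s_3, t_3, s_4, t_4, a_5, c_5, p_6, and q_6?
p_1 = 104, q_1 = 160, s_1 = 140, t_1 = 208, p_2 = 196, q_2 = 164, s_2 = 320, t_2 = 216, s_3 = 176, t_3 = 52, s_4 = 76, t_4 = 64, a_5 = 124, c_5 = 32, p_6 = 236, q_6 = 248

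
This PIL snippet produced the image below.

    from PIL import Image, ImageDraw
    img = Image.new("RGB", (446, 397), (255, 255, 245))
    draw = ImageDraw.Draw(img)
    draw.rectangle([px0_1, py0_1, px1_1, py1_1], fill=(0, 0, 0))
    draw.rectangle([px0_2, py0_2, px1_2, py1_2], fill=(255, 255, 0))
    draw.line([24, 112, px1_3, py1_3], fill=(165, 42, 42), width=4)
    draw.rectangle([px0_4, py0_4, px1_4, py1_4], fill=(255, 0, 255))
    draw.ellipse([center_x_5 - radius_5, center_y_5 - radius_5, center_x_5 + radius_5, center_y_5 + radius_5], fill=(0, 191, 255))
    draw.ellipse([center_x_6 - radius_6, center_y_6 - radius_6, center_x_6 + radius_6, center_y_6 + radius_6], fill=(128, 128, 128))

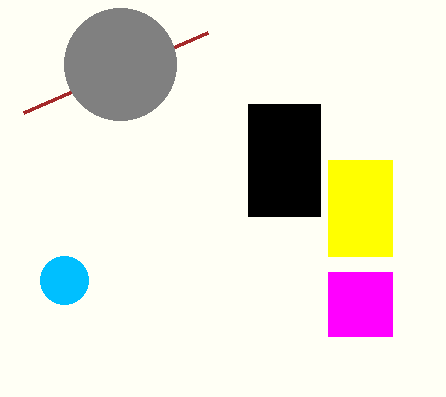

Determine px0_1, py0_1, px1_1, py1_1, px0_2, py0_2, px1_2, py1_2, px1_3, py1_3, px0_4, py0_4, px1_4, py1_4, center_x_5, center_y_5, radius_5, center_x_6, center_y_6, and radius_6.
px0_1 = 248, py0_1 = 104, px1_1 = 320, py1_1 = 216, px0_2 = 328, py0_2 = 160, px1_2 = 392, py1_2 = 256, px1_3 = 208, py1_3 = 32, px0_4 = 328, py0_4 = 272, px1_4 = 392, py1_4 = 336, center_x_5 = 64, center_y_5 = 280, radius_5 = 24, center_x_6 = 120, center_y_6 = 64, radius_6 = 56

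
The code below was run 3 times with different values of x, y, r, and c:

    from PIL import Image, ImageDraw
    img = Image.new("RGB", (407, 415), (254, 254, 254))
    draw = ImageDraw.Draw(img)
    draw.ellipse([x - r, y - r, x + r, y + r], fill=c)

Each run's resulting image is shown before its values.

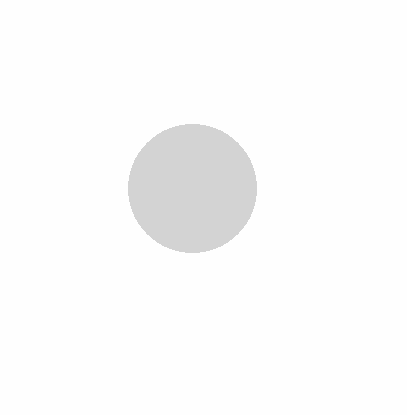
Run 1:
x = 192; y = 188; r = 64; c = 'lightgray'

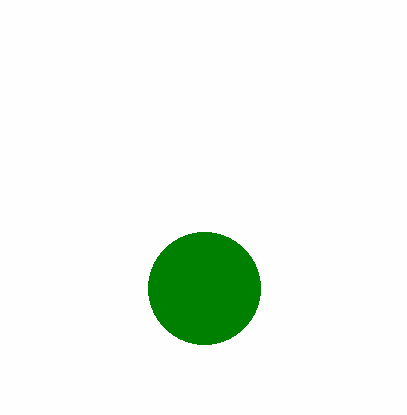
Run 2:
x = 204, y = 288, r = 56, c = 'green'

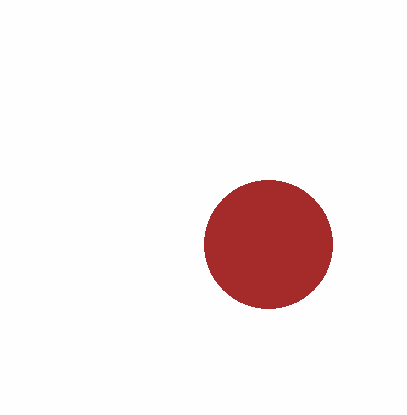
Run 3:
x = 268
y = 244
r = 64
c = 'brown'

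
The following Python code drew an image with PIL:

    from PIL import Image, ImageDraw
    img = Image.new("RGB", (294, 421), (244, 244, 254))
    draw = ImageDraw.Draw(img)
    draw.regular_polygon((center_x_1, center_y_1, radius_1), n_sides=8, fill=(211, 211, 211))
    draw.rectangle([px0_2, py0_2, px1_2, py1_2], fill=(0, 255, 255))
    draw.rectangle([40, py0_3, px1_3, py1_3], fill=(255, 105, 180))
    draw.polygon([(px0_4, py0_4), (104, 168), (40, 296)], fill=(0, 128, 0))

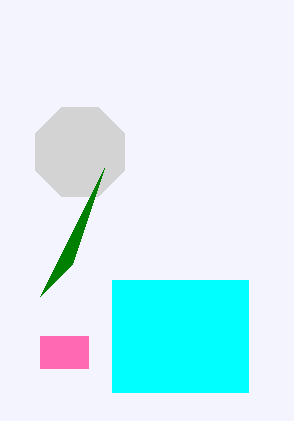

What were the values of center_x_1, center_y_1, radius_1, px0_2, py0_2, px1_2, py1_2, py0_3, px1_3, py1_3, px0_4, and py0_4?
center_x_1 = 80
center_y_1 = 152
radius_1 = 48
px0_2 = 112
py0_2 = 280
px1_2 = 248
py1_2 = 392
py0_3 = 336
px1_3 = 88
py1_3 = 368
px0_4 = 72
py0_4 = 264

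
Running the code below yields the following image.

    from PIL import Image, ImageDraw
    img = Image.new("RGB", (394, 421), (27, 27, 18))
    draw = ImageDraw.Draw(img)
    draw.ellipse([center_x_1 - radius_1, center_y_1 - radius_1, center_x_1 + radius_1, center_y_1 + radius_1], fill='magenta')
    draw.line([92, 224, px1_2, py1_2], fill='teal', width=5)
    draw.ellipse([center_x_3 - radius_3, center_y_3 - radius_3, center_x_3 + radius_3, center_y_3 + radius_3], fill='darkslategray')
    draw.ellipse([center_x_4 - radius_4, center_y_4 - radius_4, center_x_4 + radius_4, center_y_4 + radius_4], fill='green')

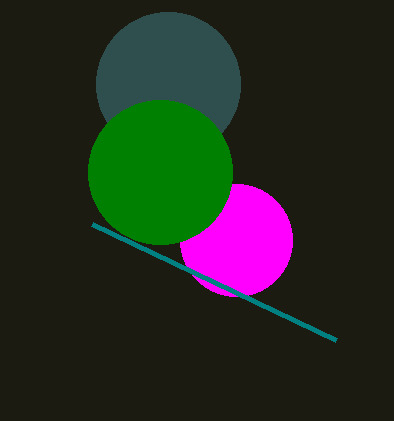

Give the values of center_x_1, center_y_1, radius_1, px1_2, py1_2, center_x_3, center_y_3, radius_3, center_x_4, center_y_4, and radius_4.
center_x_1 = 236, center_y_1 = 240, radius_1 = 56, px1_2 = 336, py1_2 = 340, center_x_3 = 168, center_y_3 = 84, radius_3 = 72, center_x_4 = 160, center_y_4 = 172, radius_4 = 72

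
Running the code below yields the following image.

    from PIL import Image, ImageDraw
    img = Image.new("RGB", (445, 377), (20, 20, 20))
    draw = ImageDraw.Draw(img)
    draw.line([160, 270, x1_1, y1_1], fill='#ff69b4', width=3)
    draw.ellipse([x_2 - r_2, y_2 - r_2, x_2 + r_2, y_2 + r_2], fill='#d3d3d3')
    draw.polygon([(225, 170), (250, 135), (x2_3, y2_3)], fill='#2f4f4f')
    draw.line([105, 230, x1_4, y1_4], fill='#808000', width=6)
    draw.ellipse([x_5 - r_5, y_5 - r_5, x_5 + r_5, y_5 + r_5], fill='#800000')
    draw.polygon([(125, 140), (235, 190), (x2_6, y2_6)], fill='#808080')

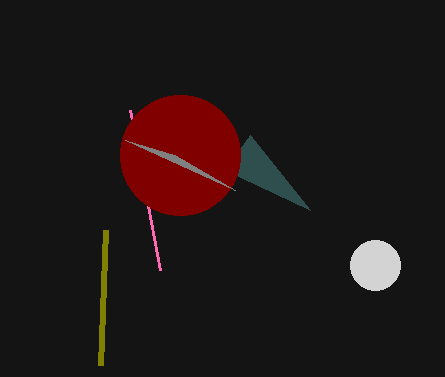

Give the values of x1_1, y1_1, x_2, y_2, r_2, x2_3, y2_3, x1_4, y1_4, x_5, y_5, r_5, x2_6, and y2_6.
x1_1 = 130
y1_1 = 110
x_2 = 375
y_2 = 265
r_2 = 25
x2_3 = 310
y2_3 = 210
x1_4 = 100
y1_4 = 365
x_5 = 180
y_5 = 155
r_5 = 60
x2_6 = 175
y2_6 = 155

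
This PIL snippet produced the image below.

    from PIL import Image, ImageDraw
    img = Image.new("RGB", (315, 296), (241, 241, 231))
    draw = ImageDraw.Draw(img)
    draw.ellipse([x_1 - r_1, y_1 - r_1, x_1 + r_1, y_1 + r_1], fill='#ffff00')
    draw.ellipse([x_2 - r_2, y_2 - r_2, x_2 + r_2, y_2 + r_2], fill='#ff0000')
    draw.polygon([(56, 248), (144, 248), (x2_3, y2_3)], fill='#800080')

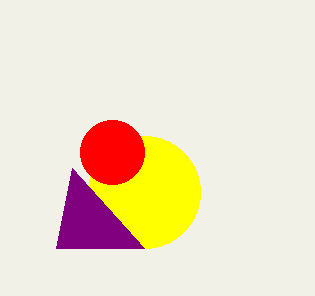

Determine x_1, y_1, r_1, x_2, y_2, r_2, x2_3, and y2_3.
x_1 = 144
y_1 = 192
r_1 = 56
x_2 = 112
y_2 = 152
r_2 = 32
x2_3 = 72
y2_3 = 168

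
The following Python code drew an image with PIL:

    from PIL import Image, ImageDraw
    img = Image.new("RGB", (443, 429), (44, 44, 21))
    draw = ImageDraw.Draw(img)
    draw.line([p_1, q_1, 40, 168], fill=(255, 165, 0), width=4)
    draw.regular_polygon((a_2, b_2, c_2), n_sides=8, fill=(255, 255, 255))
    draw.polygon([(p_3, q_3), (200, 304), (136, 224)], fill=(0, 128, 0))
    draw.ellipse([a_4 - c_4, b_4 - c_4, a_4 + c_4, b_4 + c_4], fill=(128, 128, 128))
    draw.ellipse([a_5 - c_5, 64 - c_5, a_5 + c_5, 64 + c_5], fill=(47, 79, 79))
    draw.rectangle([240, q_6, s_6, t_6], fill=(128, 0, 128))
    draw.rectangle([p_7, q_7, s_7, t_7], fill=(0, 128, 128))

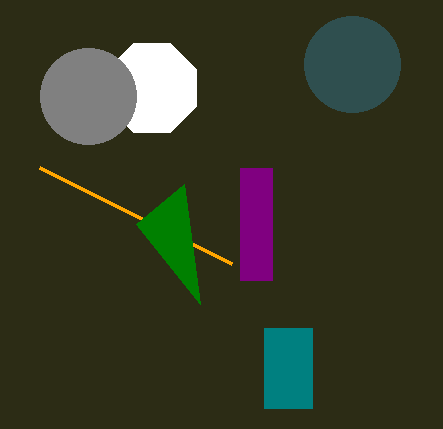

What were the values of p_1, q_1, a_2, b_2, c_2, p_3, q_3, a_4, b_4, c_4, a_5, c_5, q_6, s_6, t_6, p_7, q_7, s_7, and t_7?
p_1 = 232; q_1 = 264; a_2 = 152; b_2 = 88; c_2 = 48; p_3 = 184; q_3 = 184; a_4 = 88; b_4 = 96; c_4 = 48; a_5 = 352; c_5 = 48; q_6 = 168; s_6 = 272; t_6 = 280; p_7 = 264; q_7 = 328; s_7 = 312; t_7 = 408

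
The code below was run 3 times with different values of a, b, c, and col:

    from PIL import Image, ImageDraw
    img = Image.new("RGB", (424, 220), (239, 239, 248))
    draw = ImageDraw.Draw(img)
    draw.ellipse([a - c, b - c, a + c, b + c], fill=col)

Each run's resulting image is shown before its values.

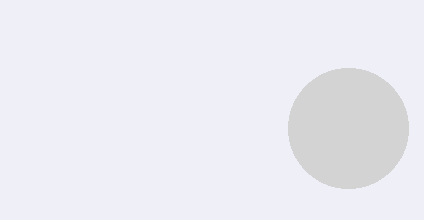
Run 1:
a = 348; b = 128; c = 60; col = 'lightgray'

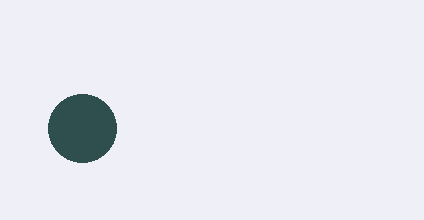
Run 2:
a = 82
b = 128
c = 34
col = 'darkslategray'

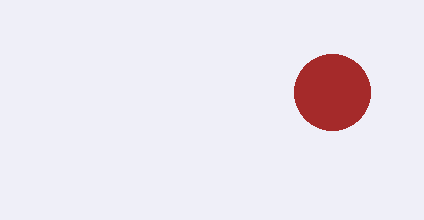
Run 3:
a = 332
b = 92
c = 38
col = 'brown'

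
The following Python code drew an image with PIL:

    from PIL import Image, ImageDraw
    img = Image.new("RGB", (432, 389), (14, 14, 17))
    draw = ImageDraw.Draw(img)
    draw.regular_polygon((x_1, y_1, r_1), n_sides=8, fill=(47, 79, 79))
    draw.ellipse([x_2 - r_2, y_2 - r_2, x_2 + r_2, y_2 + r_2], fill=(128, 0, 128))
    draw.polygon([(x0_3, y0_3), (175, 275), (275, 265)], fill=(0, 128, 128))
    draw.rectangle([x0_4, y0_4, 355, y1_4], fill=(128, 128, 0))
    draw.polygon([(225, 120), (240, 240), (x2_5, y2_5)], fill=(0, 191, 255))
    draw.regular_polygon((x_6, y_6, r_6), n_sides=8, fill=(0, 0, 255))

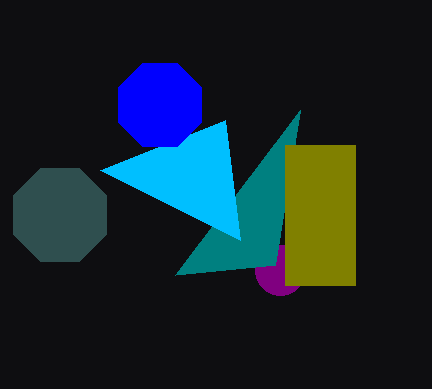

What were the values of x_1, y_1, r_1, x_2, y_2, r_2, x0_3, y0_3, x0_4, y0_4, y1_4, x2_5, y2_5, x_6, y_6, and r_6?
x_1 = 60
y_1 = 215
r_1 = 50
x_2 = 280
y_2 = 270
r_2 = 25
x0_3 = 300
y0_3 = 110
x0_4 = 285
y0_4 = 145
y1_4 = 285
x2_5 = 100
y2_5 = 170
x_6 = 160
y_6 = 105
r_6 = 45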